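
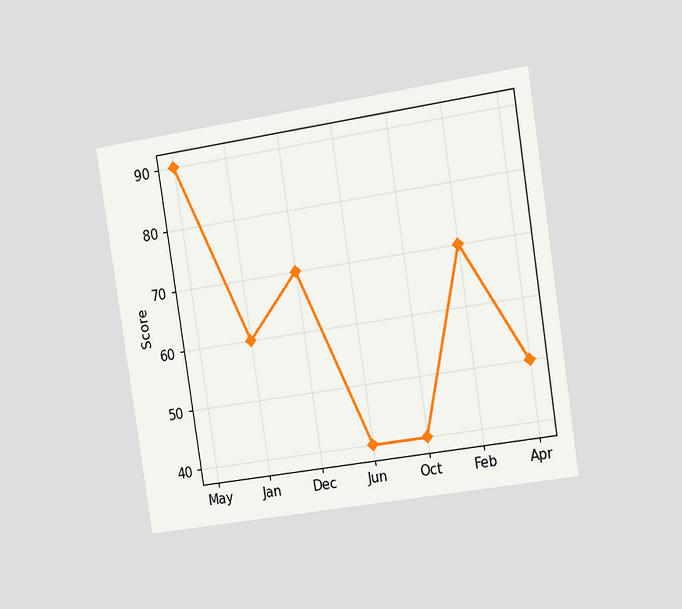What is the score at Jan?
60

The chart is tilted about 9° counter-clockwise and viewed slightly from the right. At Jan, the line is at 60.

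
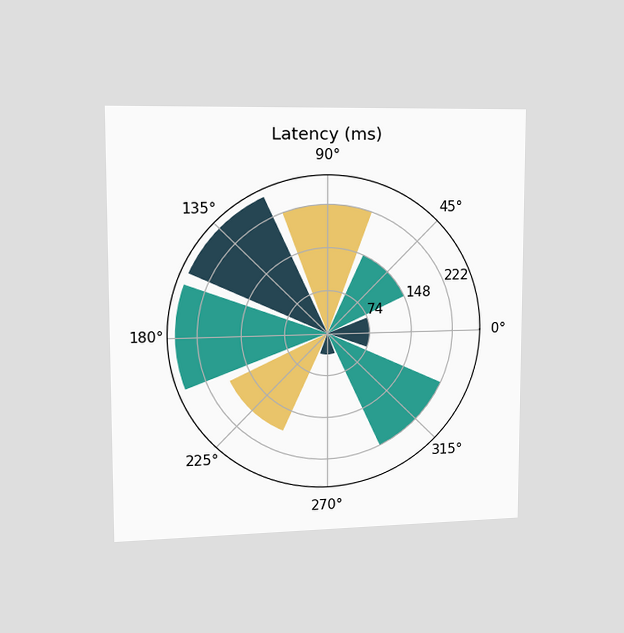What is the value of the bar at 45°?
The chart is viewed slightly from the left. The bar at 45° reaches 148ms on the radial axis.

148ms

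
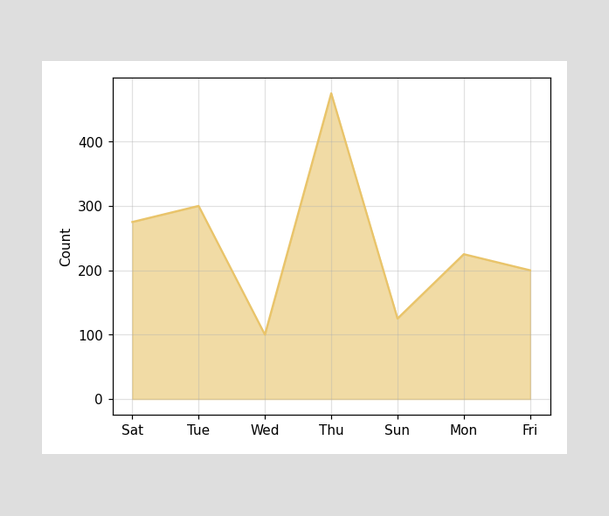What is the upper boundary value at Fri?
200

At Fri the upper boundary is at 200.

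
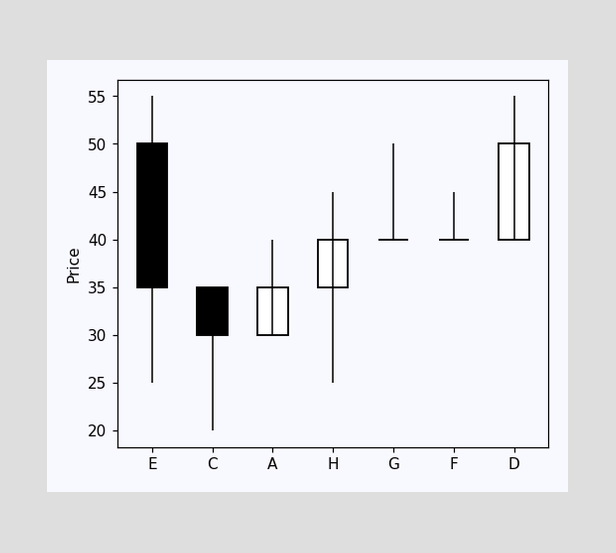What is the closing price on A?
35

The A candle closes at 35.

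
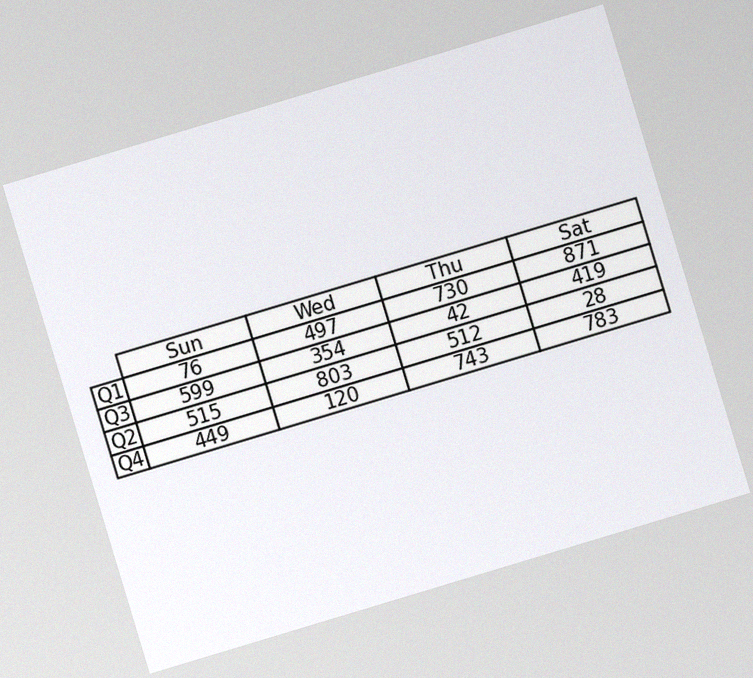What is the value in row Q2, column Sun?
The chart is tilted about 17° counter-clockwise, with some photo noise. The (Q2, Sun) cell reads 515.

515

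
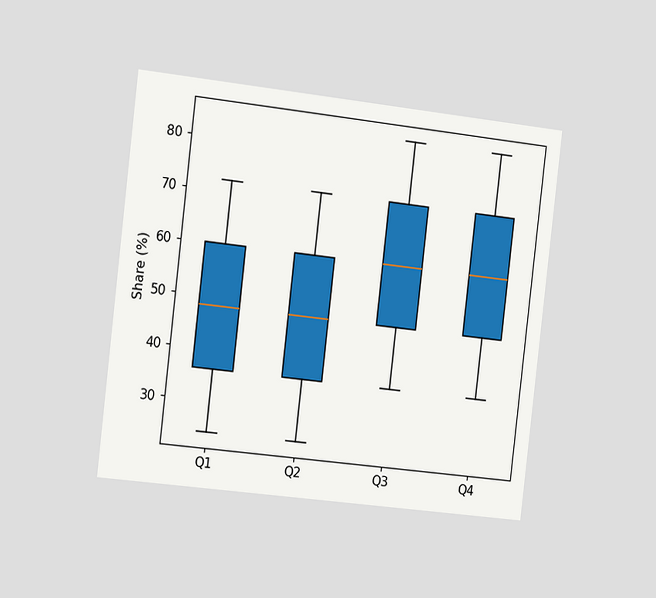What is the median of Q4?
60%

The chart is tilted about 7° clockwise and viewed slightly from the left. The median line in the Q4 box sits at 60%.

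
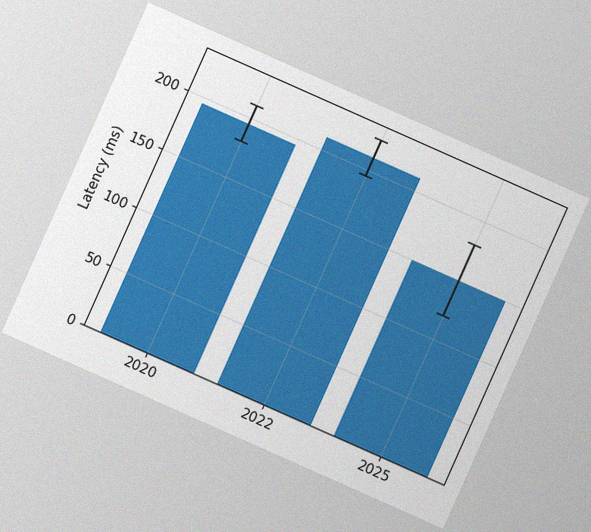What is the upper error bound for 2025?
180ms

The chart is tilted about 24° clockwise, with some photo noise. The 2025 bar's upper whisker reaches 180ms.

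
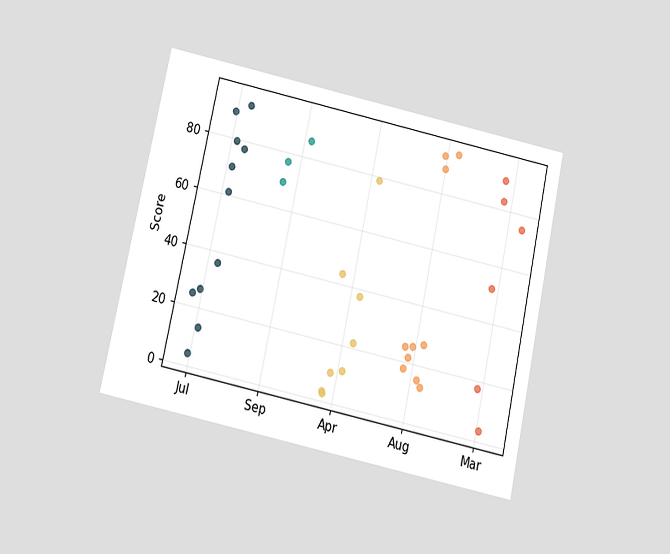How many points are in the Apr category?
The chart is tilted about 12° clockwise and viewed slightly from below. Counting the markers in the Apr column gives 8.

8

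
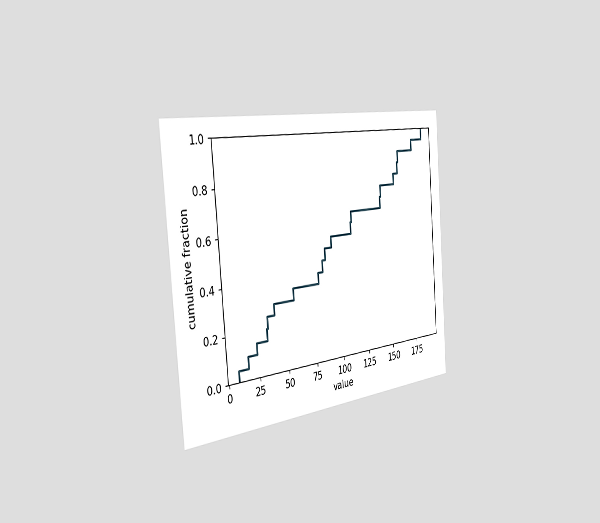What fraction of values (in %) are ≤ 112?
The chart is tilted about 4° counter-clockwise and viewed slightly from the left. At x=112 the ECDF step is at 60%.

60%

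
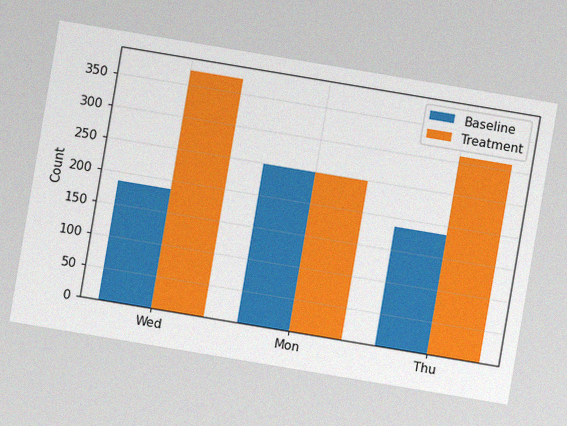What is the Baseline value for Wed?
The chart is tilted about 9° clockwise, with some photo noise. The Baseline bar at Wed reaches 186 on the y-axis.

186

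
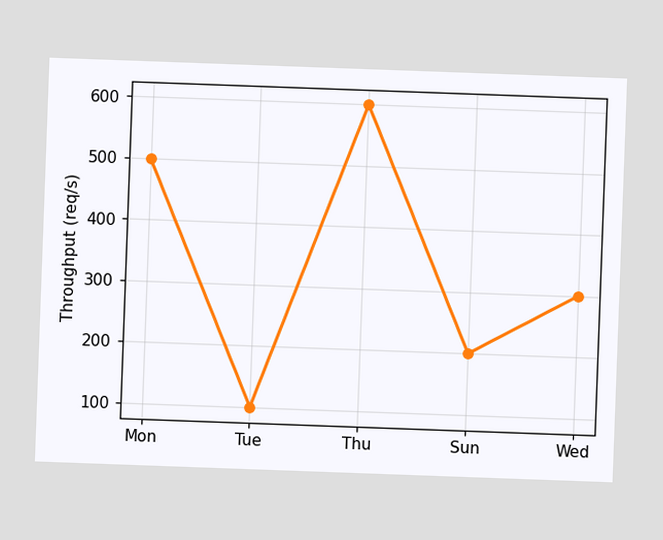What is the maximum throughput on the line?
600req/s

The chart is tilted about 2° clockwise. The highest point is at Thu, and reading across to the y-axis gives 600req/s.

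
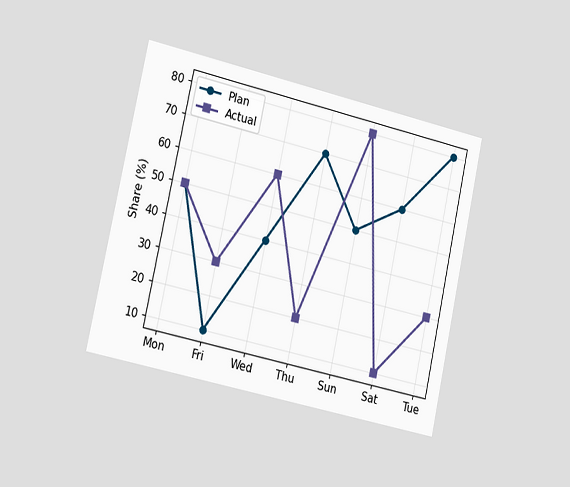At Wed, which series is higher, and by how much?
Actual, by 20%

The chart is tilted about 12° clockwise and viewed slightly from the left. At Wed, Actual sits above the other line by 20%.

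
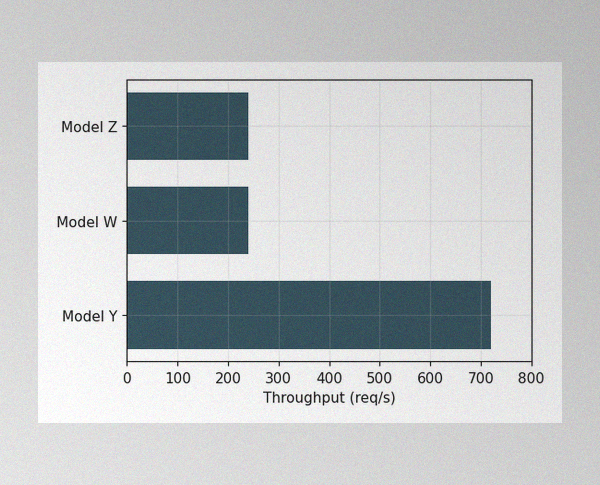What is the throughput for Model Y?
The image has some photo noise and uneven lighting. Reading along the chart's x-axis, the Model Y bar reaches 720req/s.

720req/s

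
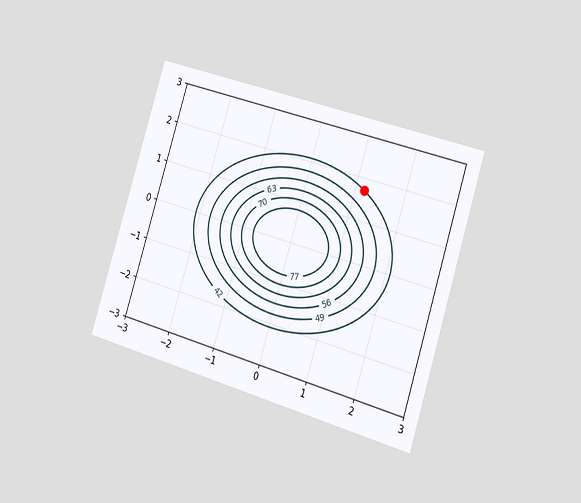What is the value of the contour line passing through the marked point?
42

The chart is tilted about 17° clockwise and viewed slightly from the right. The marked point sits on the contour labelled 42.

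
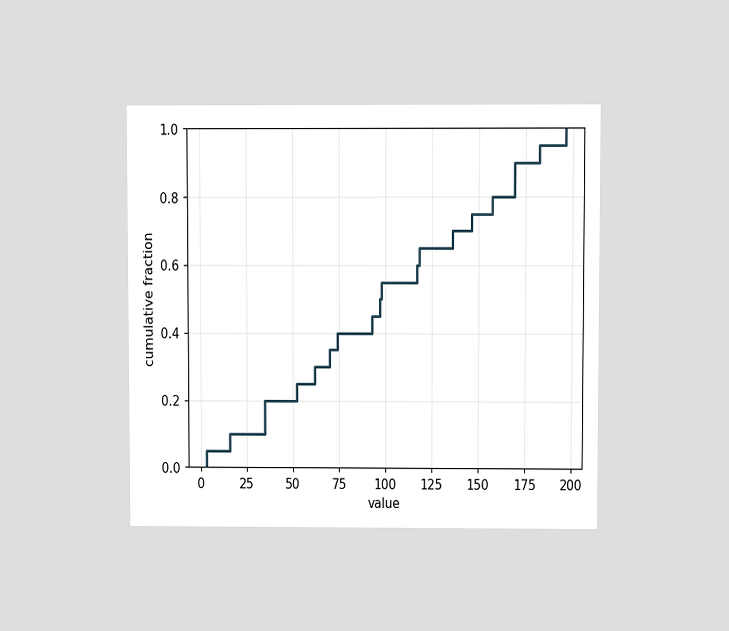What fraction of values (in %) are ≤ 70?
The chart is viewed at a slight angle. At x=70 the ECDF step is at 35%.

35%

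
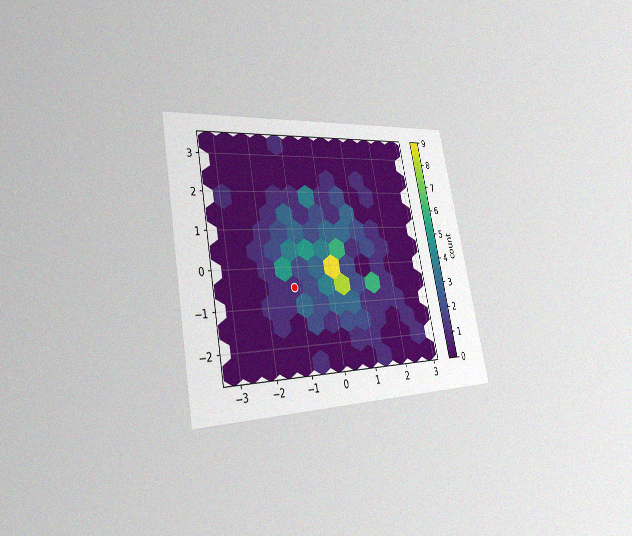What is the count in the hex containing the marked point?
1

The chart is tilted about 11° counter-clockwise and viewed slightly from the left, with some photo noise. The marked hex reads 1 on the colorbar.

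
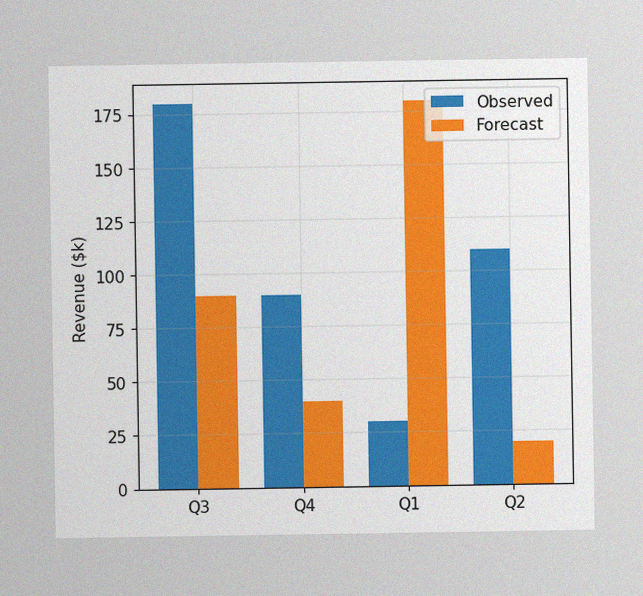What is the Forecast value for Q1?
$180k

The image has some photo noise and uneven lighting. The Forecast bar at Q1 reaches $180k on the y-axis.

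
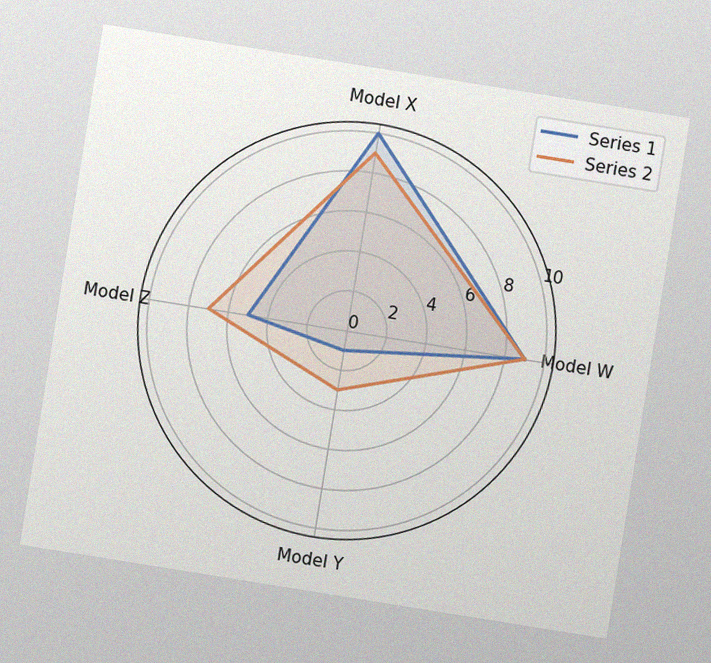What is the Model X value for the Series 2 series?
The chart is tilted about 9° clockwise, with some photo noise. On the Model X axis, Series 2 reaches 9.

9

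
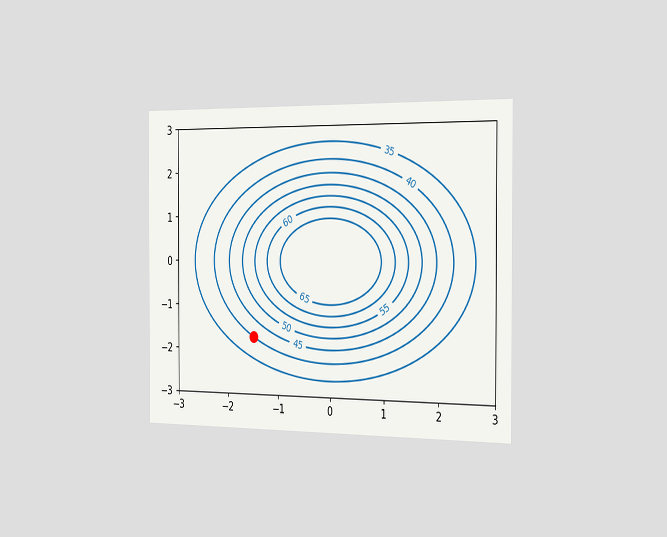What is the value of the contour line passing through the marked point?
The chart is viewed slightly from the right. The marked point sits on the contour labelled 40.

40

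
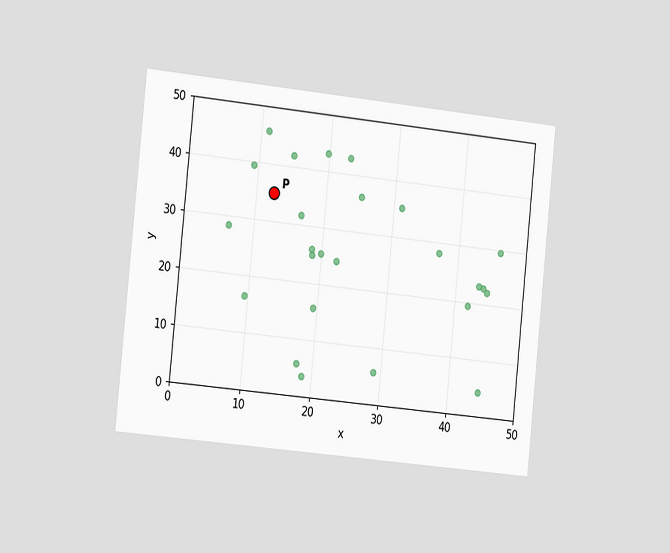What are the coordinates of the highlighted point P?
(12.5, 35)

The chart is tilted about 6° clockwise and viewed slightly from the left. Following the gridlines from P to each axis, P sits at (12.5, 35).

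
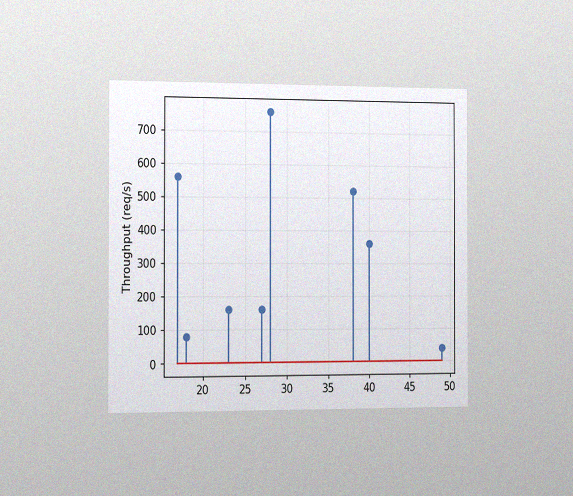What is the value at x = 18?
80req/s

The chart is viewed slightly from the left, with some photo noise. The stem at x=18 reaches 80req/s.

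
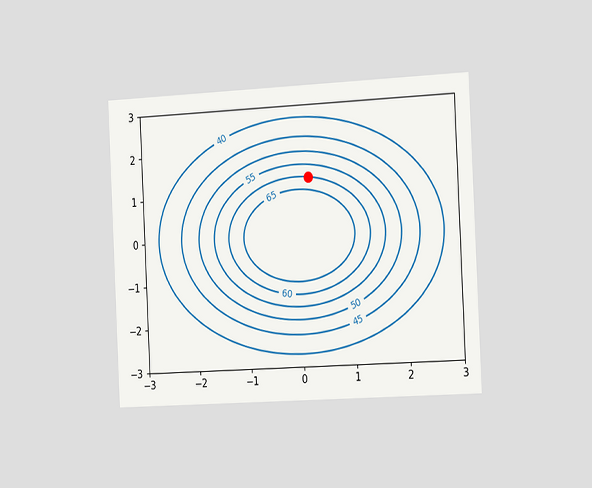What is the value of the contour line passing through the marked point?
60

The chart is tilted about 3° counter-clockwise and viewed slightly from the right. The marked point sits on the contour labelled 60.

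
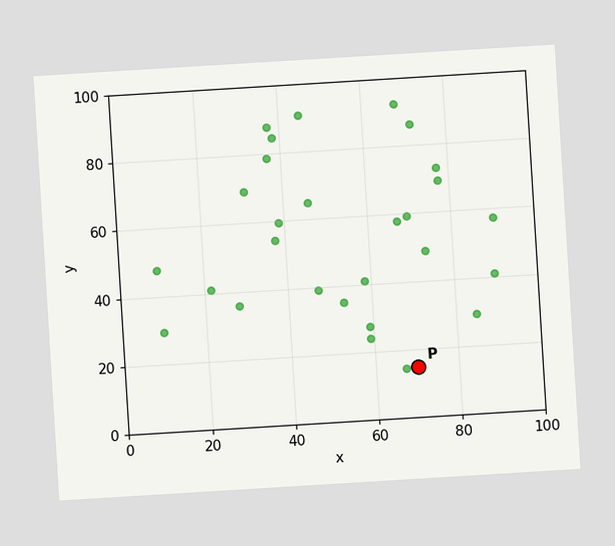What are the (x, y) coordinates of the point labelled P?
The chart is tilted about 3° counter-clockwise. Following the gridlines from P to each axis, P sits at (70, 15).

(70, 15)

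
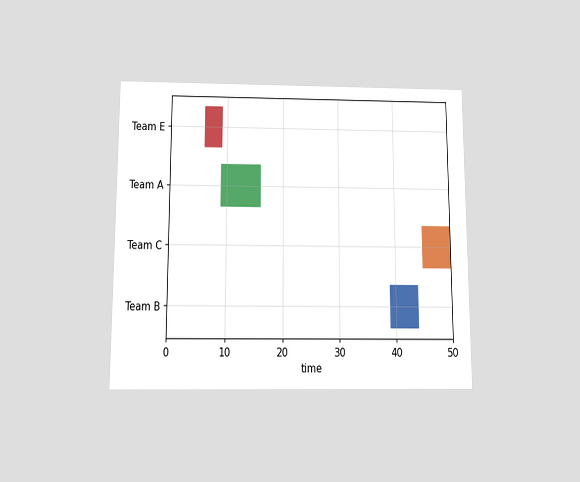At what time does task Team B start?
39

The chart is viewed slightly from below. The Team B bar begins at t=39.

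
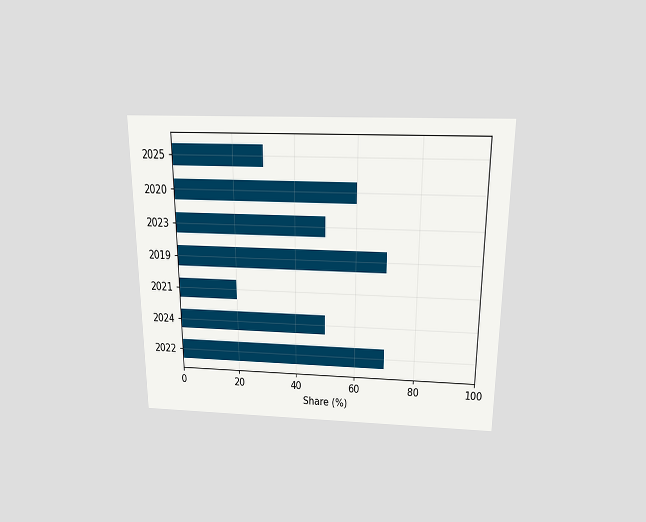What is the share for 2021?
The chart is viewed slightly from above. Reading along the chart's x-axis, the 2021 bar reaches 20%.

20%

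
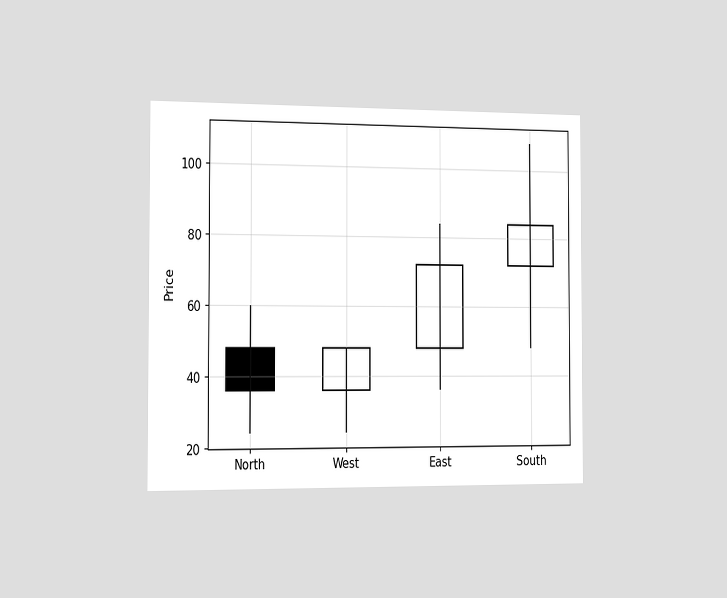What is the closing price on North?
36

The chart is viewed slightly from the left. The North candle closes at 36.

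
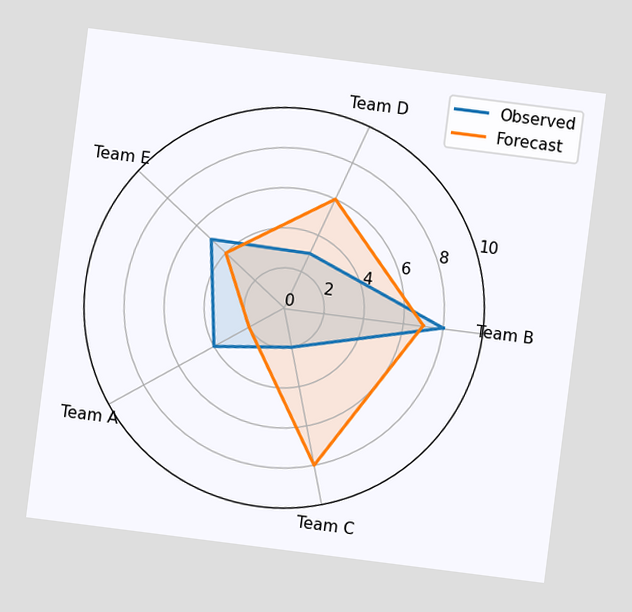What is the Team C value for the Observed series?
2

The chart is tilted about 7° clockwise. On the Team C axis, Observed reaches 2.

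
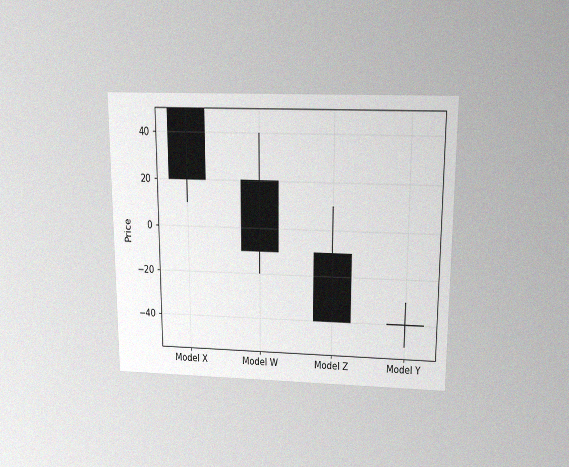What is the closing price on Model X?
20

The chart is viewed slightly from above, with some photo noise. The Model X candle closes at 20.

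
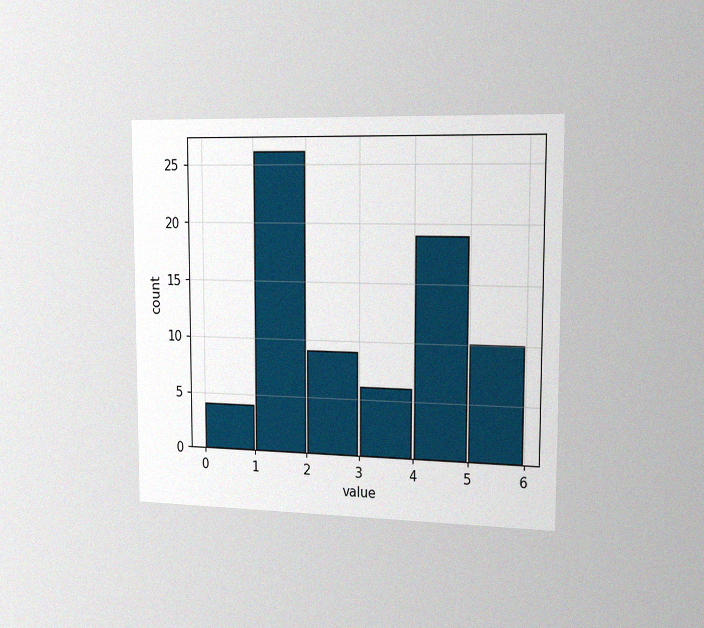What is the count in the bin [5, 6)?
The chart is viewed slightly from the right, with some photo noise. The [5, 6) bin has height 10.

10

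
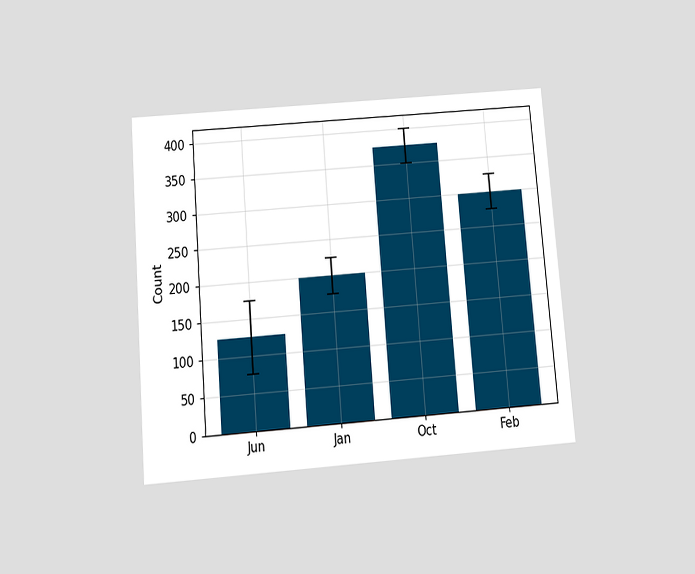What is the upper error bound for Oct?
The chart is tilted about 5° counter-clockwise and viewed slightly from below. The Oct bar's upper whisker reaches 400.

400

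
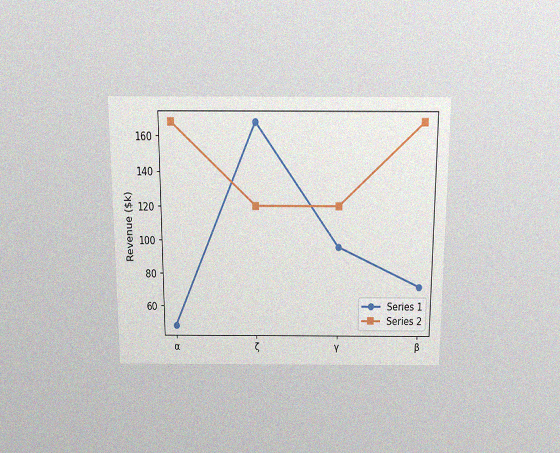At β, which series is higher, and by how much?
The chart is viewed slightly from above, with some photo noise. At β, Series 2 sits above the other line by $96k.

Series 2, by $96k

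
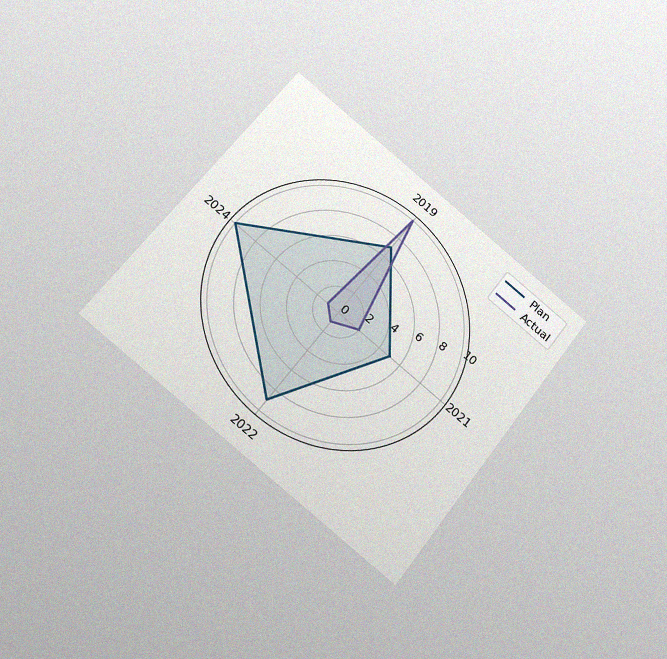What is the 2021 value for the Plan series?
5

The chart is tilted about 37° clockwise and viewed slightly from below, with some photo noise. On the 2021 axis, Plan reaches 5.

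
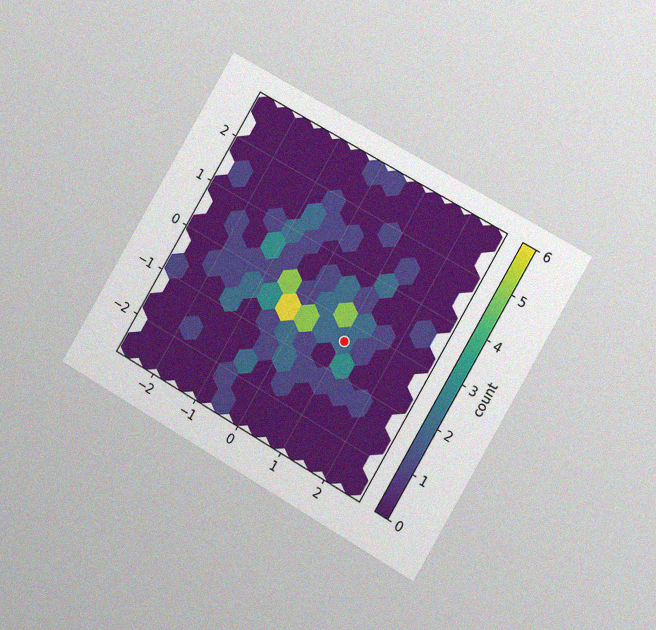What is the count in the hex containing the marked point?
2

The chart is tilted about 30° clockwise and viewed slightly from the right, with some photo noise. The marked hex reads 2 on the colorbar.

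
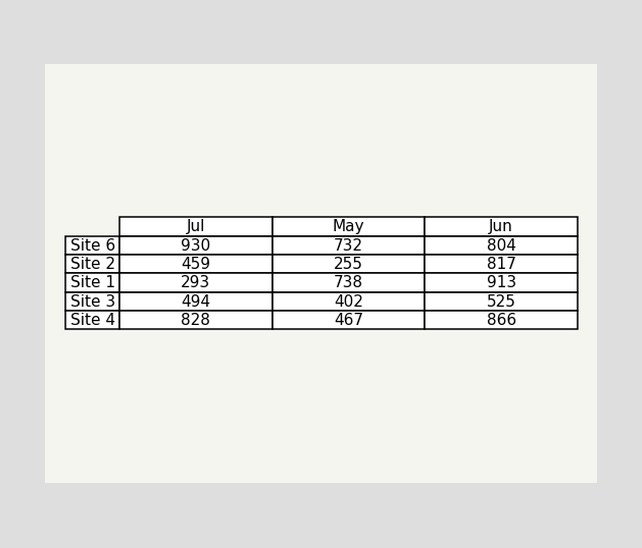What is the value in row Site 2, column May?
The (Site 2, May) cell reads 255.

255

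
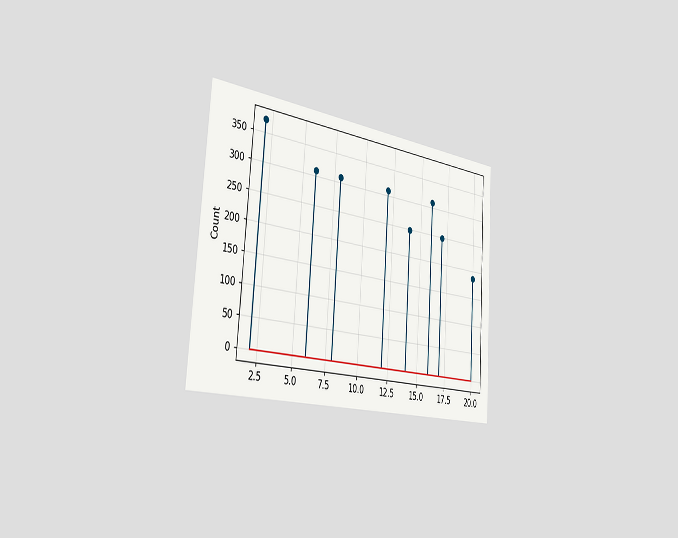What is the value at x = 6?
310

The chart is tilted about 4° clockwise and viewed slightly from the left. The stem at x=6 reaches 310.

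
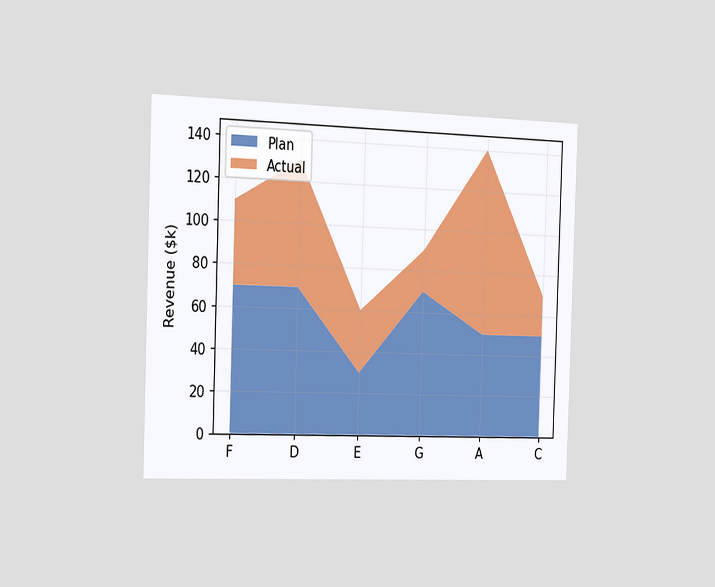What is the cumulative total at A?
$140k

The chart is viewed slightly from the left. The stacked total at A reaches $140k.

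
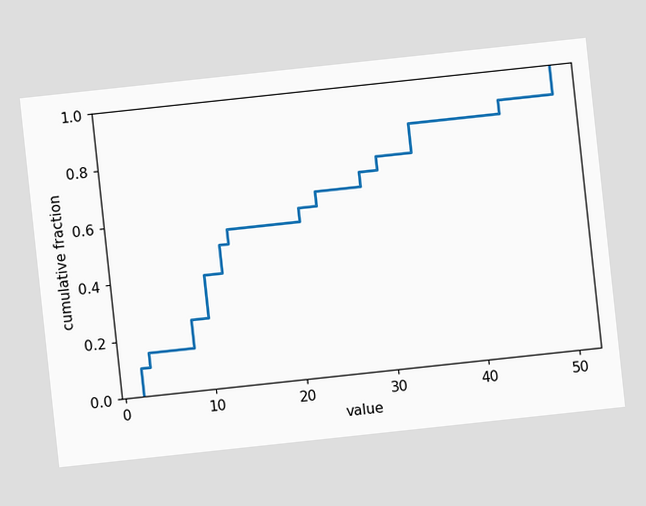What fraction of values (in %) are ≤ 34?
85%

The chart is tilted about 6° counter-clockwise. At x=34 the ECDF step is at 85%.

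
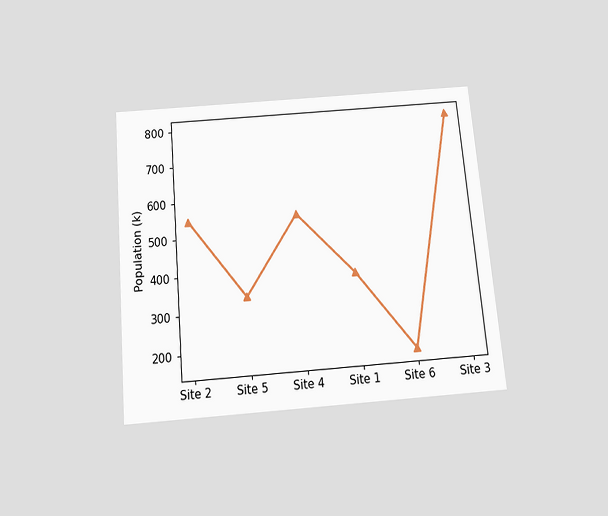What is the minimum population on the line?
168k

The chart is tilted about 5° counter-clockwise and viewed slightly from below. The lowest point is at Site 6, and reading across to the y-axis gives 168k.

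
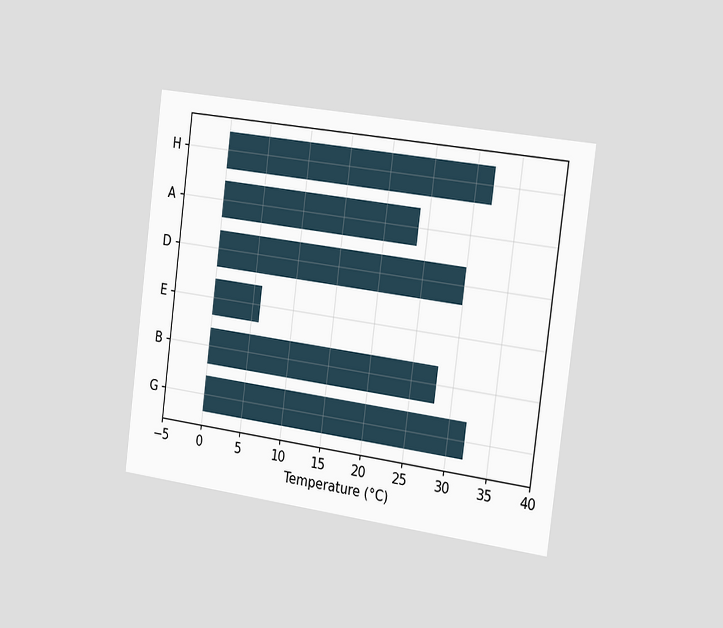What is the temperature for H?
The chart is tilted about 7° clockwise and viewed slightly from the right. Reading along the chart's x-axis, the H bar reaches 32°C.

32°C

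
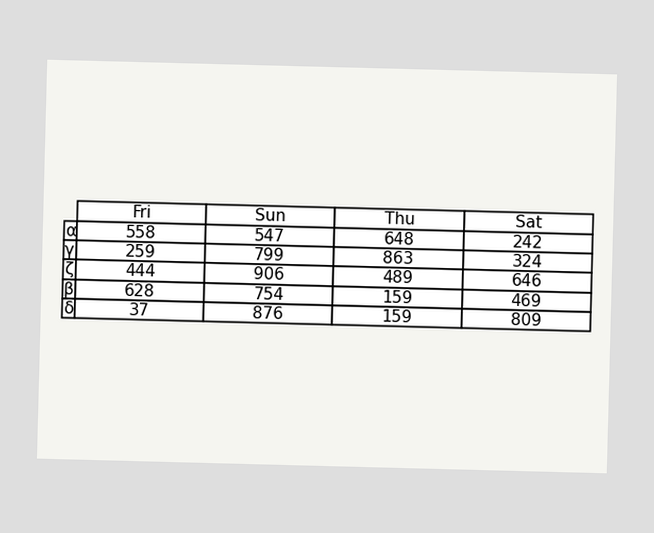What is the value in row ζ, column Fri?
444

The (ζ, Fri) cell reads 444.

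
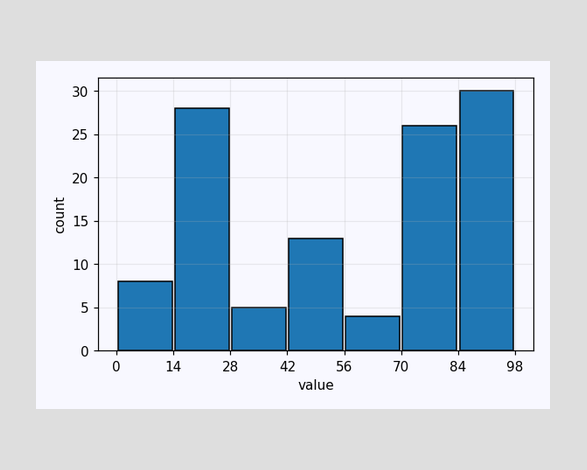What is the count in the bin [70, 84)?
26

The [70, 84) bin has height 26.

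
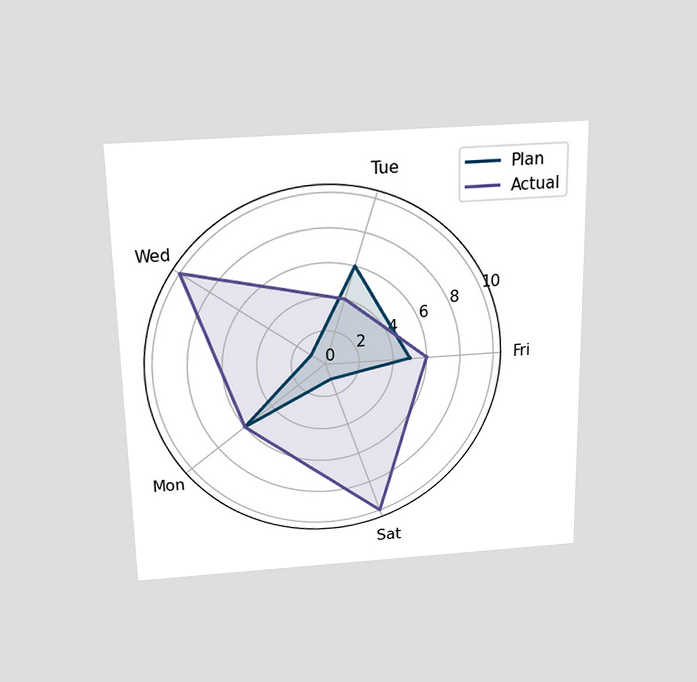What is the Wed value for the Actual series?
10

The chart is viewed slightly from above. On the Wed axis, Actual reaches 10.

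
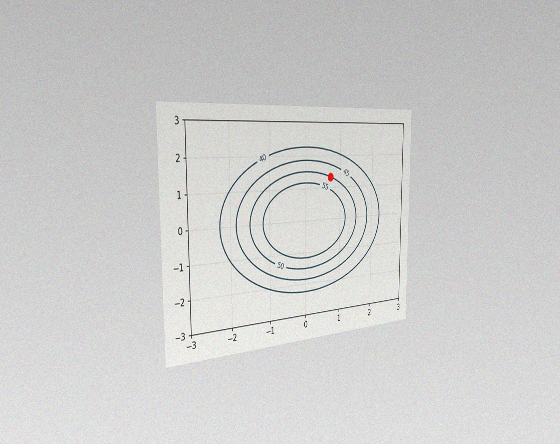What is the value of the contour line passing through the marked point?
The chart is viewed slightly from the left, with some photo noise. The marked point sits on the contour labelled 50.

50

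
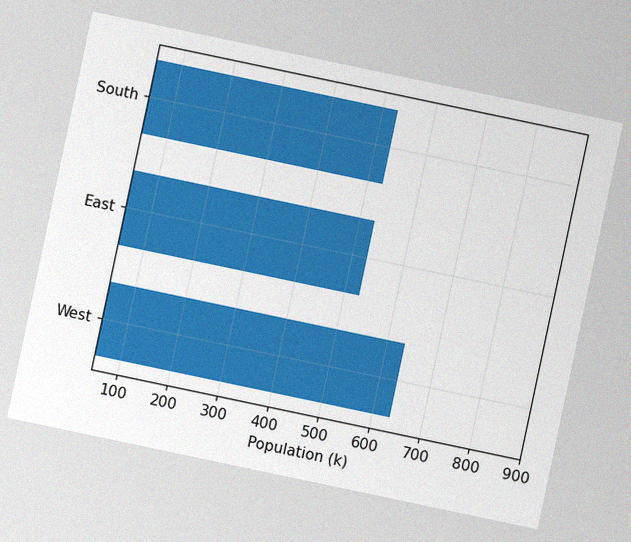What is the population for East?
The chart is tilted about 12° clockwise, with some photo noise. Reading along the chart's x-axis, the East bar reaches 530k.

530k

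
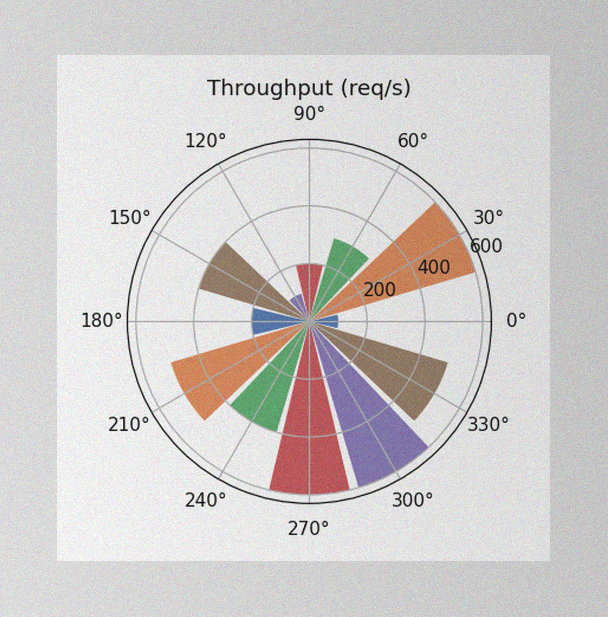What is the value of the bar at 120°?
The image has some photo noise and uneven lighting. The bar at 120° reaches 100req/s on the radial axis.

100req/s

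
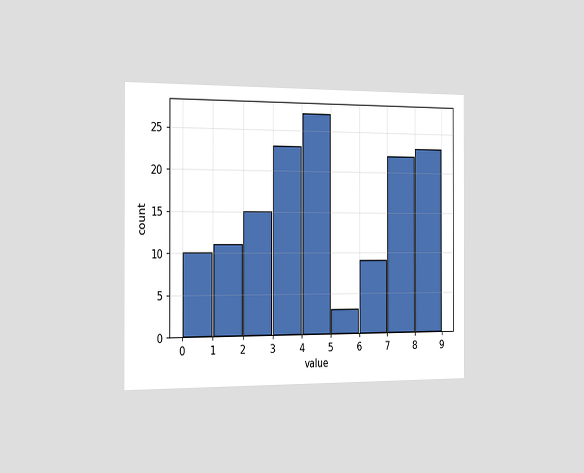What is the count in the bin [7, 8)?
22

The chart is viewed slightly from the left. The [7, 8) bin has height 22.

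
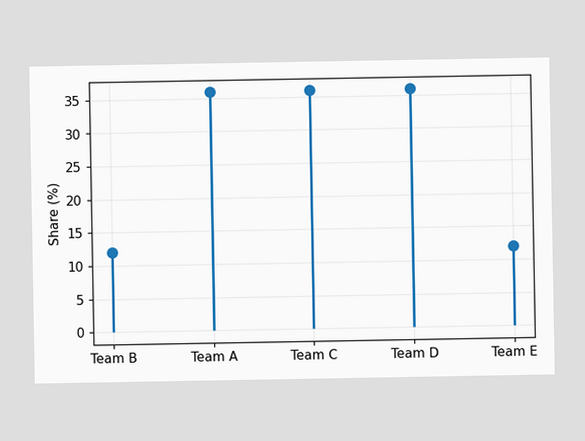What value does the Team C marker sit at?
The Team C marker sits at 36%.

36%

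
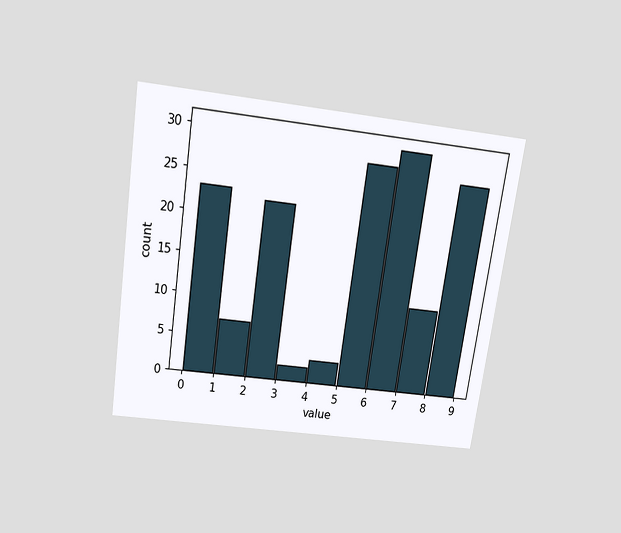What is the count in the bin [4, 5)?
3

The chart is tilted about 8° clockwise and viewed slightly from above. The [4, 5) bin has height 3.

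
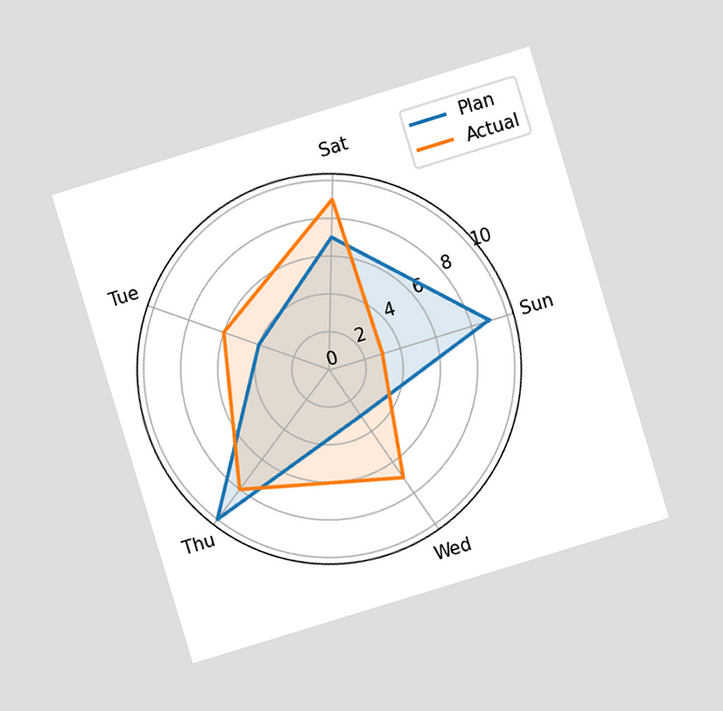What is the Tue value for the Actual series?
The chart is tilted about 17° counter-clockwise and viewed at a slight angle. On the Tue axis, Actual reaches 6.

6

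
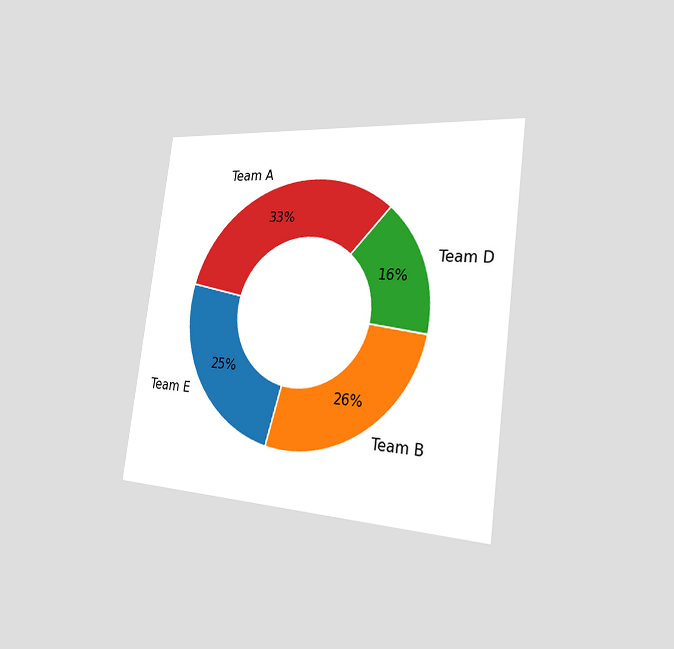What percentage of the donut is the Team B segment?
26%

The chart is tilted about 8° clockwise and viewed slightly from the right. The Team B segment takes up 26% of the ring.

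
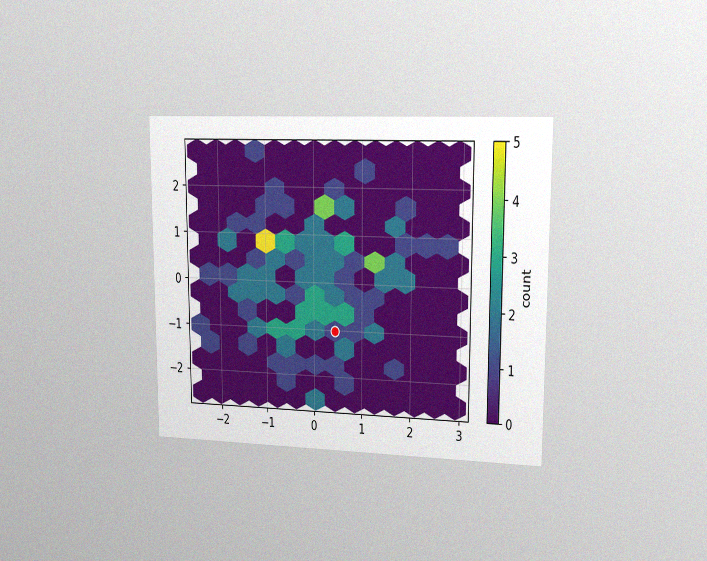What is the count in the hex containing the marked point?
1

The chart is viewed slightly from the right, with some photo noise. The marked hex reads 1 on the colorbar.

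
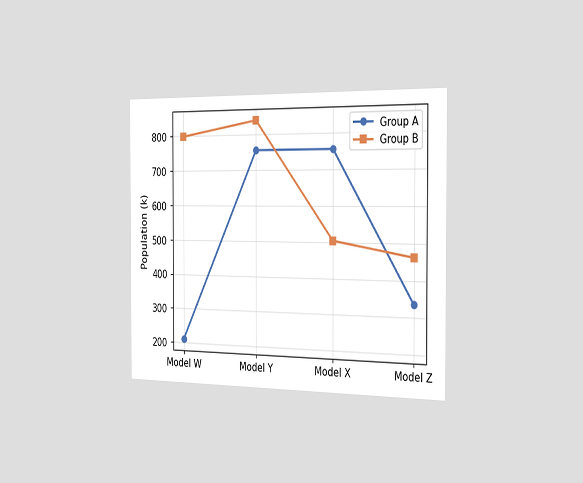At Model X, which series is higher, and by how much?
Group A, by 252k

The chart is viewed slightly from the right. At Model X, Group A sits above the other line by 252k.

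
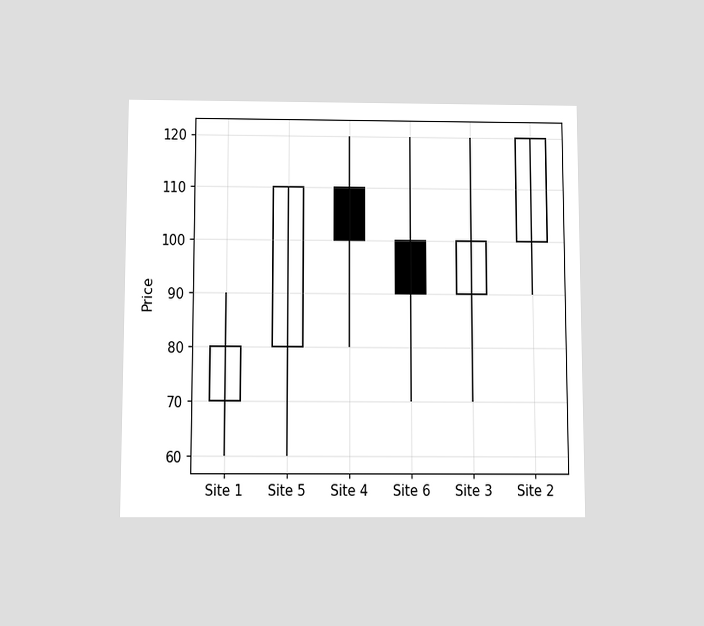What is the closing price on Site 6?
The chart is viewed slightly from below. The Site 6 candle closes at 90.

90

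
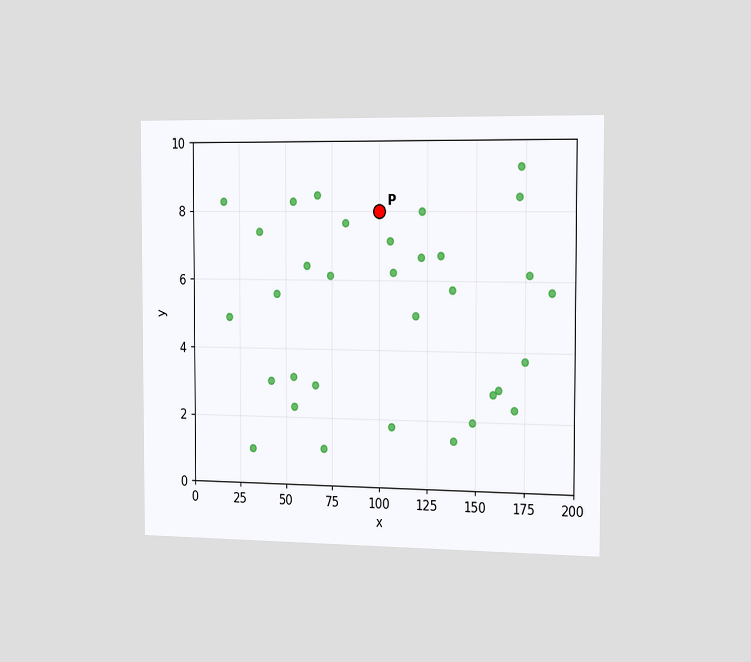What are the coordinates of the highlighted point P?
The chart is viewed slightly from the right. Following the gridlines from P to each axis, P sits at (100, 8).

(100, 8)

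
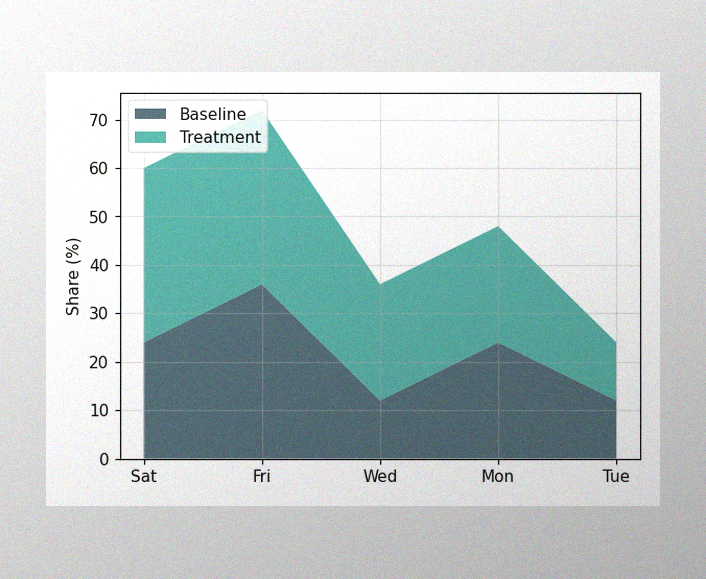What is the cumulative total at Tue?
24%

The image has some photo noise and uneven lighting. The stacked total at Tue reaches 24%.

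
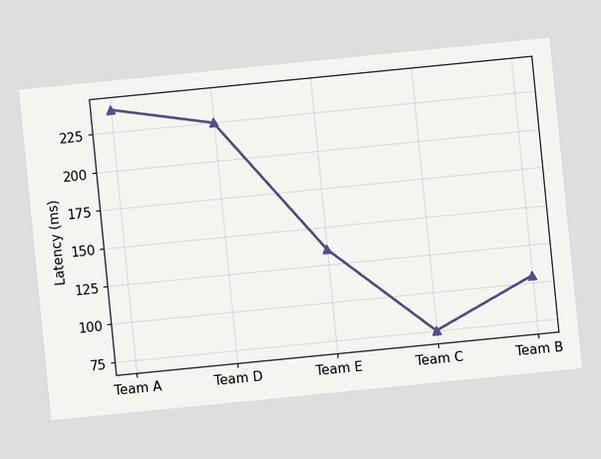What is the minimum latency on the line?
The chart is tilted about 6° counter-clockwise. The lowest point is at Team C, and reading across to the y-axis gives 75ms.

75ms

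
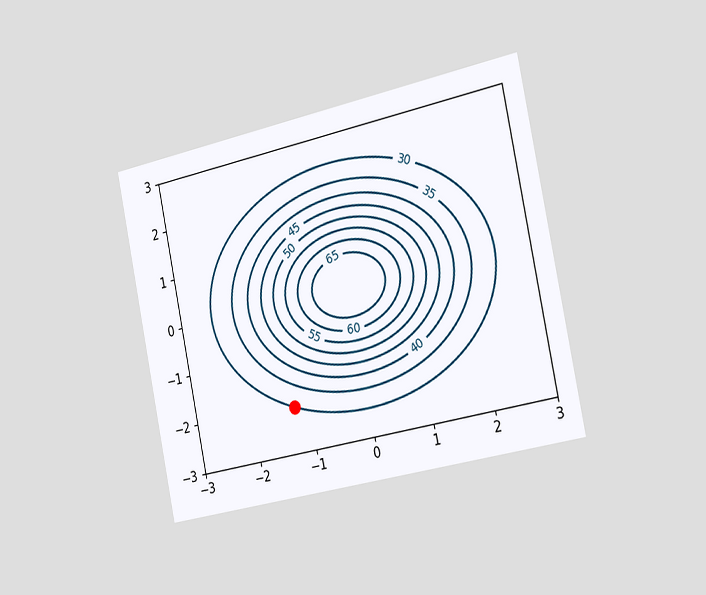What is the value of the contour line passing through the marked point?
The chart is tilted about 12° counter-clockwise and viewed slightly from the right. The marked point sits on the contour labelled 30.

30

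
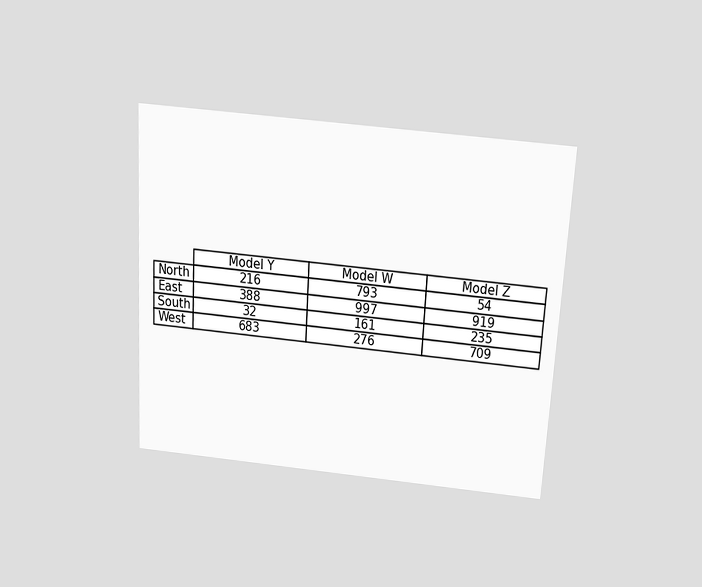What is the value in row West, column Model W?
The chart is tilted about 3° clockwise and viewed slightly from above. The (West, Model W) cell reads 276.

276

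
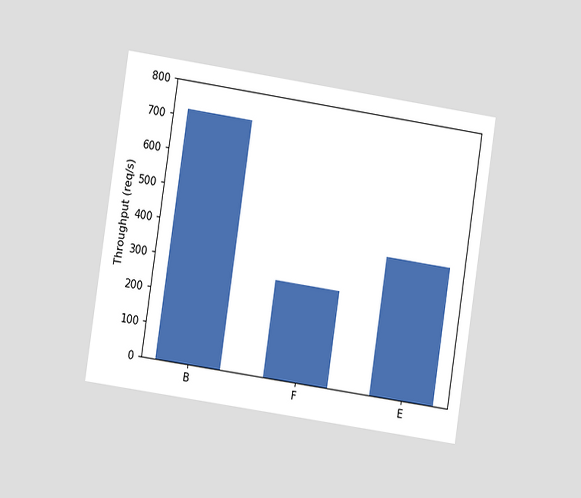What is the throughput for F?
280req/s

The chart is tilted about 9° clockwise and viewed slightly from the left. Reading along the chart's y-axis, the F bar reaches 280req/s.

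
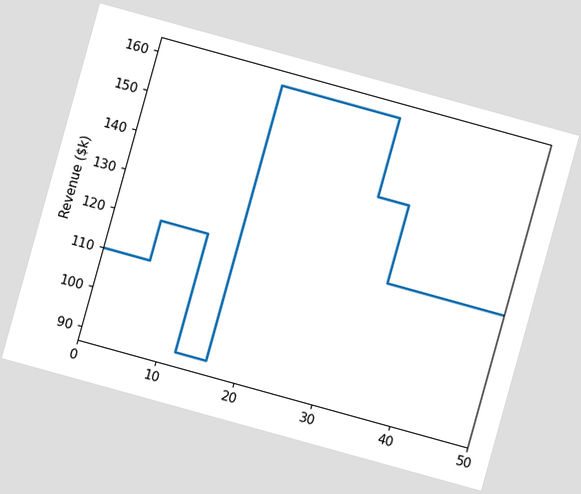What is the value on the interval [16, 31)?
The chart is tilted about 15° clockwise. On [16, 31) the step sits at $160k.

$160k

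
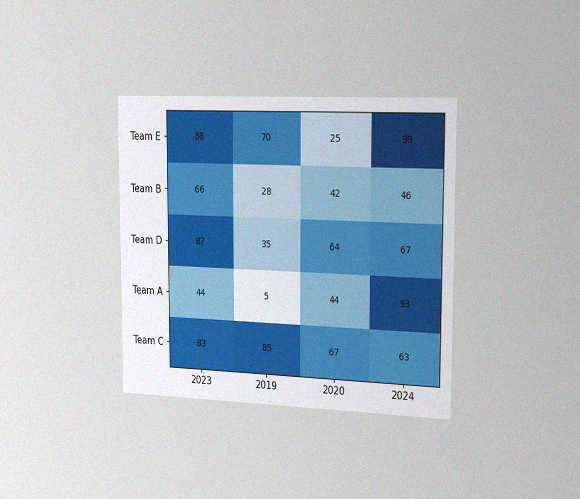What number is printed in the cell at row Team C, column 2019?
The chart is viewed slightly from the right, with some photo noise. The (Team C, 2019) cell reads 85.

85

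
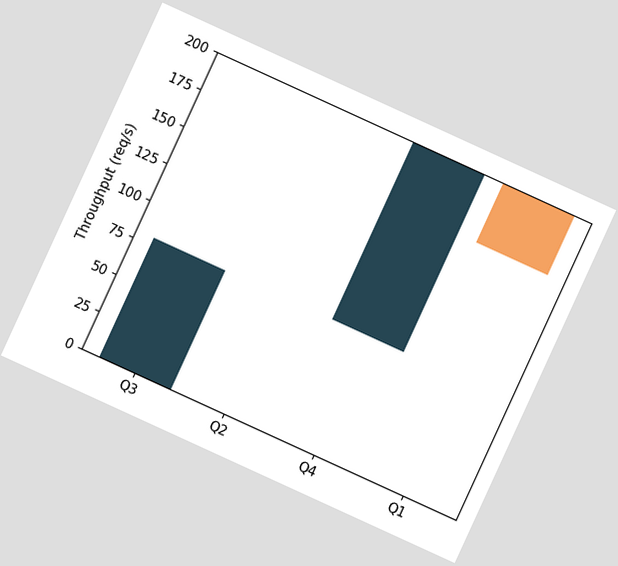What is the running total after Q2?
The chart is tilted about 25° clockwise. After Q2 the running total reaches 80req/s.

80req/s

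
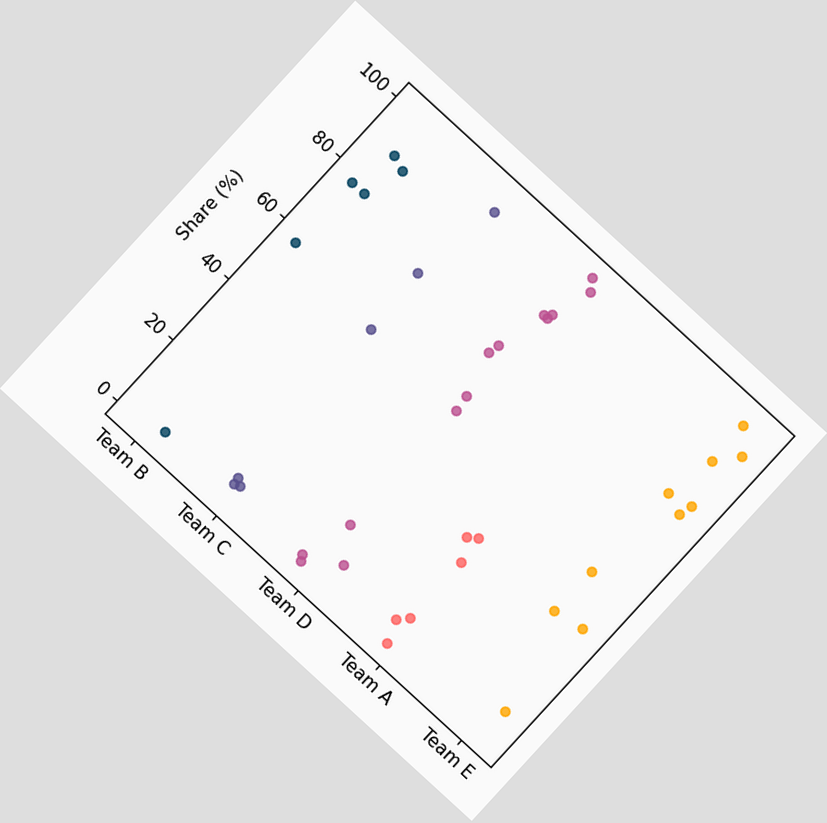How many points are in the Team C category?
The chart is tilted about 42° clockwise. Counting the markers in the Team C column gives 6.

6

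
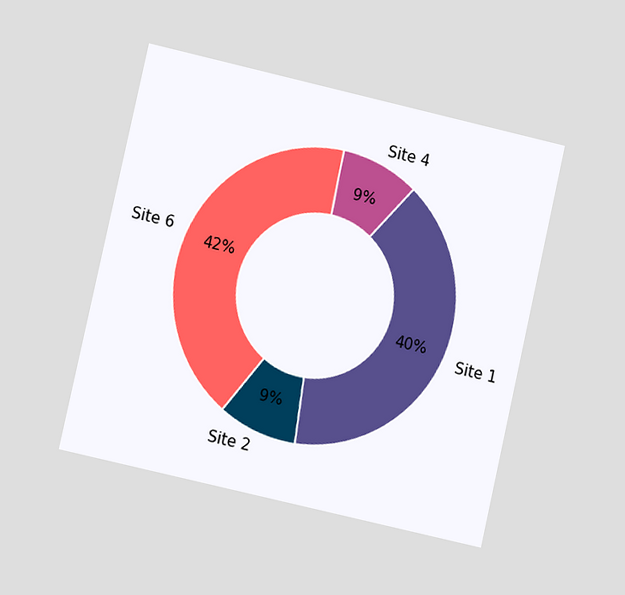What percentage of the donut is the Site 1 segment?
The chart is tilted about 13° clockwise and viewed at a slight angle. The Site 1 segment takes up 40% of the ring.

40%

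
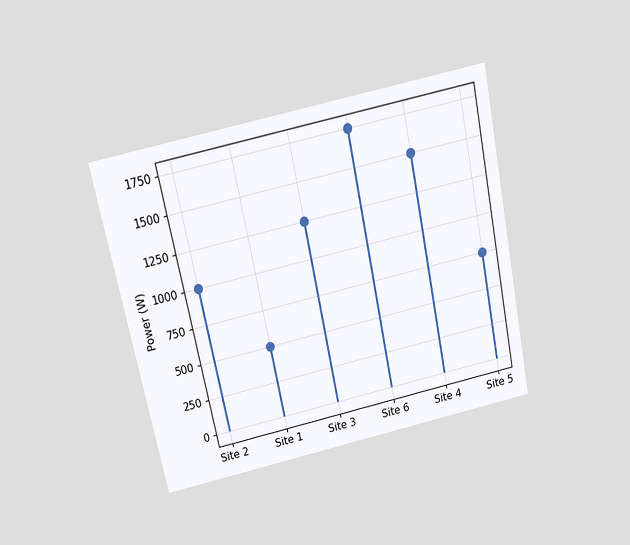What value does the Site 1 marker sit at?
500W

The chart is tilted about 12° counter-clockwise and viewed slightly from above. The Site 1 marker sits at 500W.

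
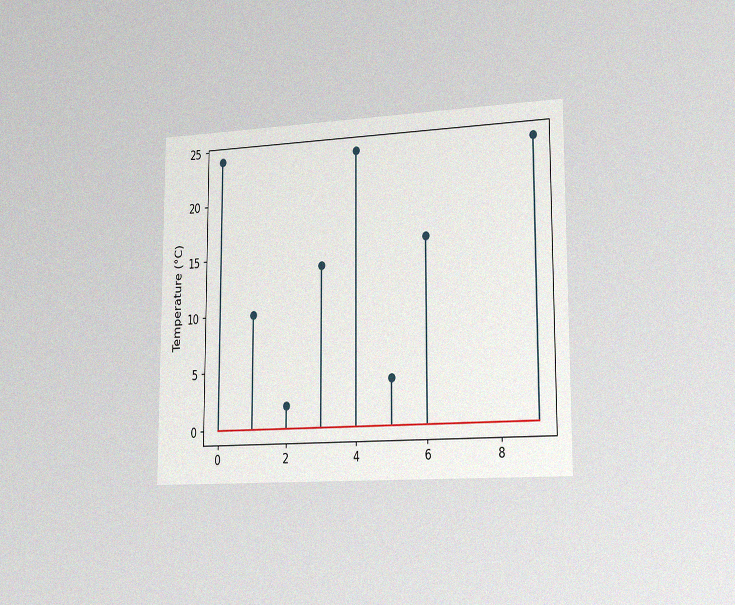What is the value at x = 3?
14°C

The chart is viewed slightly from the right, with some photo noise. The stem at x=3 reaches 14°C.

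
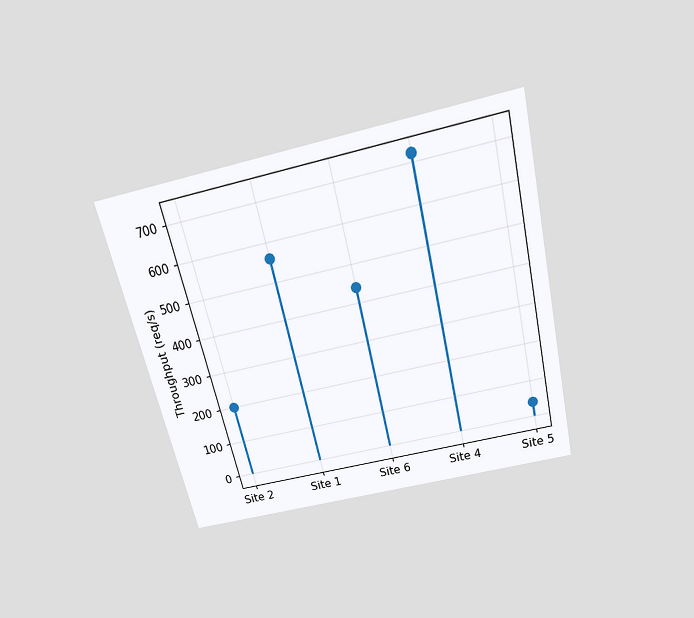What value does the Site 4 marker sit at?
720req/s

The chart is tilted about 13° counter-clockwise and viewed slightly from above. The Site 4 marker sits at 720req/s.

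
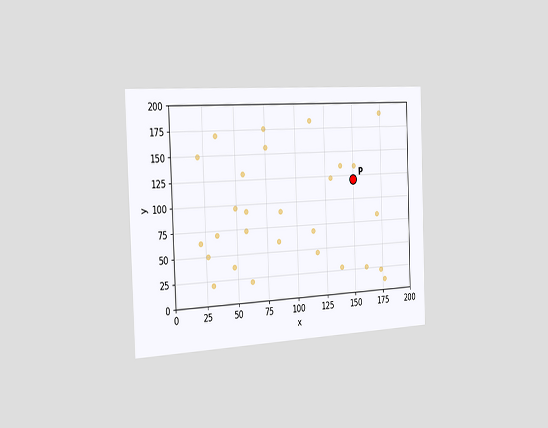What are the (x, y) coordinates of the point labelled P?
The chart is tilted about 2° counter-clockwise and viewed slightly from the left. Following the gridlines from P to each axis, P sits at (150, 120).

(150, 120)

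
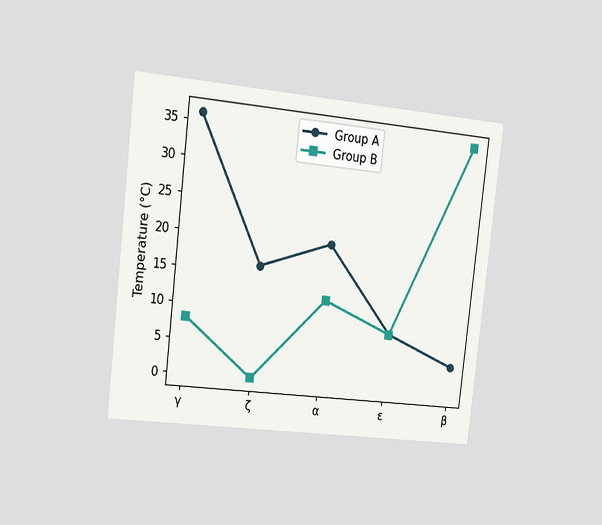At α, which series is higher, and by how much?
The chart is tilted about 6° clockwise and viewed slightly from the left. At α, Group A sits above the other line by 8°C.

Group A, by 8°C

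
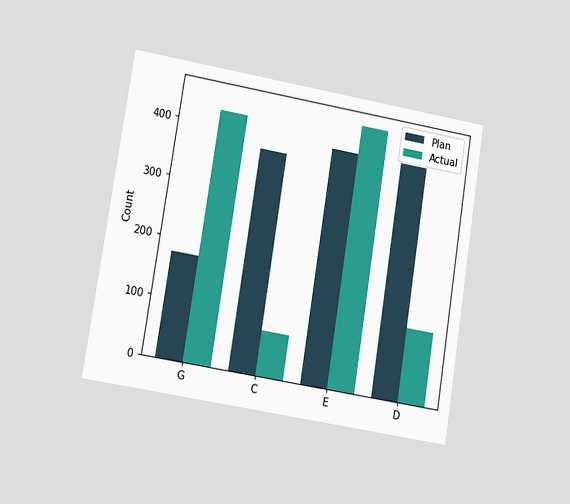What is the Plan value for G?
The chart is tilted about 9° clockwise and viewed at a slight angle. The Plan bar at G reaches 175 on the y-axis.

175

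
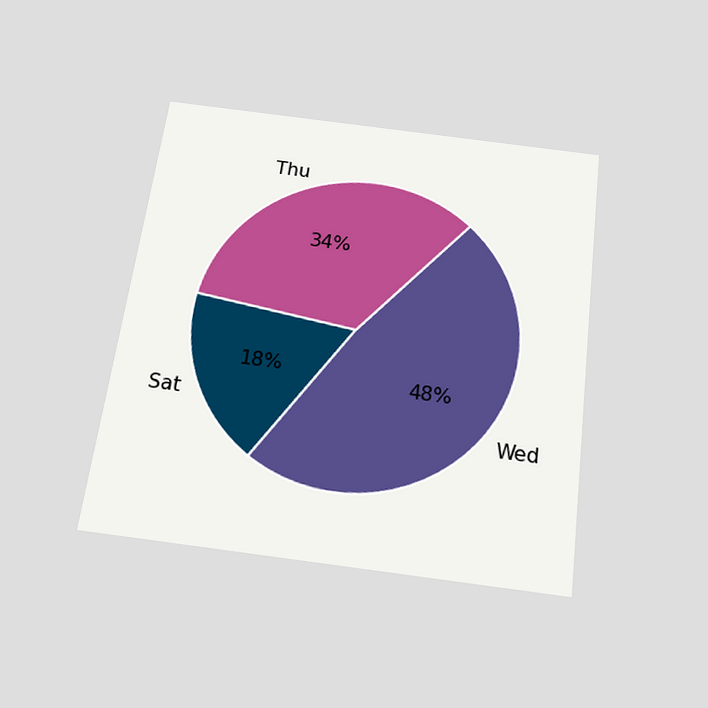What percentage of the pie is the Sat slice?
18%

The chart is tilted about 7° clockwise and viewed slightly from below. The Sat slice takes up 18% of the pie.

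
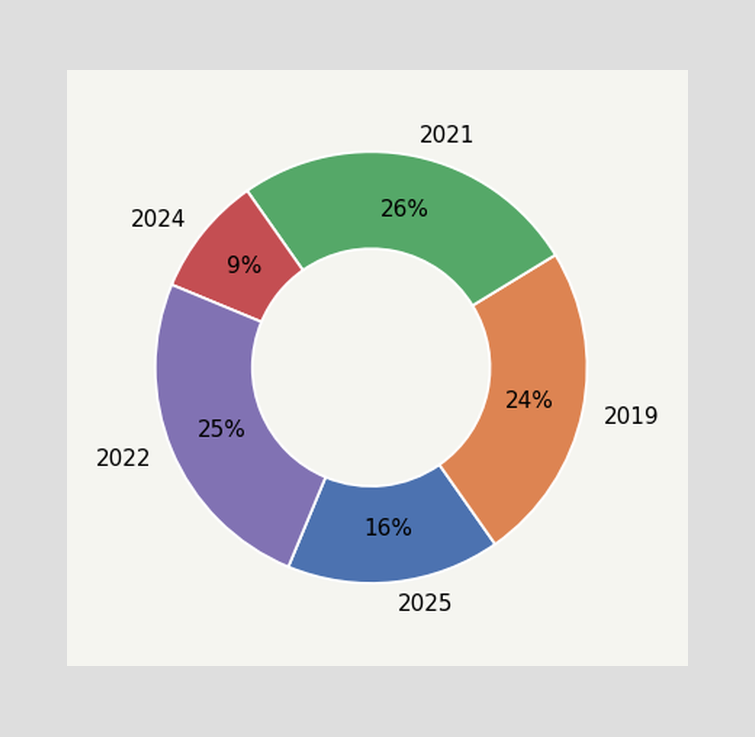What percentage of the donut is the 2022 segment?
The 2022 segment takes up 25% of the ring.

25%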